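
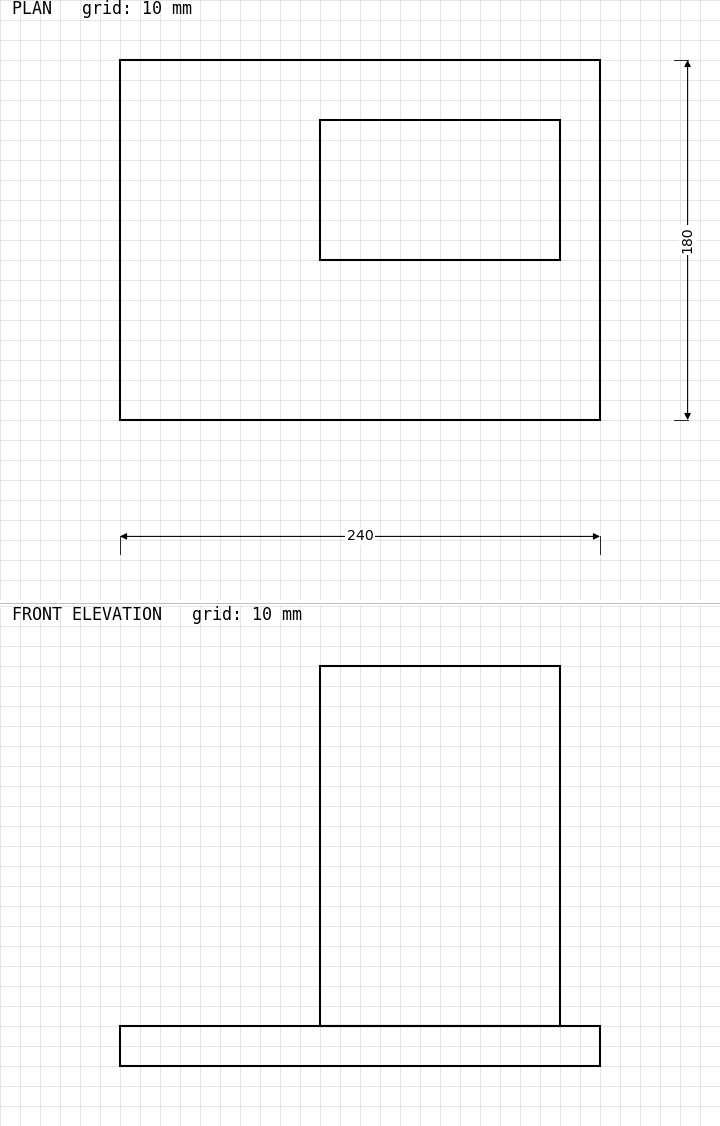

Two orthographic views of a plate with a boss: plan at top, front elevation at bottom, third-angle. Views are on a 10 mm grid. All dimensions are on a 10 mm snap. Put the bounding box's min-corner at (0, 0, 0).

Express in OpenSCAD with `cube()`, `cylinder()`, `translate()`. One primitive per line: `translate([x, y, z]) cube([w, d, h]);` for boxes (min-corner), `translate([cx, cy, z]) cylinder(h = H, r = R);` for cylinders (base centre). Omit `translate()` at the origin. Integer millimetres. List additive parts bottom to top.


cube([240, 180, 20]);
translate([100, 80, 20]) cube([120, 70, 180]);


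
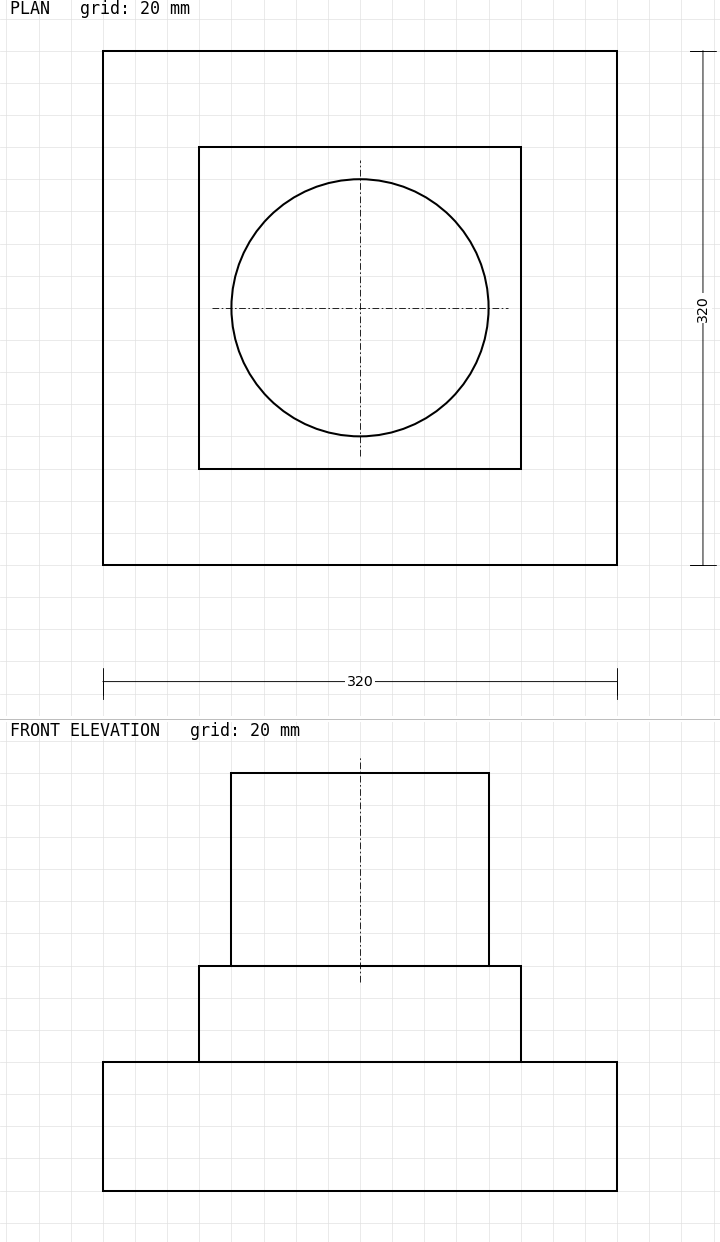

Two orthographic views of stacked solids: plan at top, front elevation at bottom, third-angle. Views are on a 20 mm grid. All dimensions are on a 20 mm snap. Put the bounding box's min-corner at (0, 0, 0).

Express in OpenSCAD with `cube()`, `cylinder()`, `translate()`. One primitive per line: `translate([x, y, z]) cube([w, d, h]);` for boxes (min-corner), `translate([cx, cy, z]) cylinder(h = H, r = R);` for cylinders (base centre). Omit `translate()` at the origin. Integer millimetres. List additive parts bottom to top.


cube([320, 320, 80]);
translate([60, 60, 80]) cube([200, 200, 60]);
translate([160, 160, 140]) cylinder(h = 120, r = 80);


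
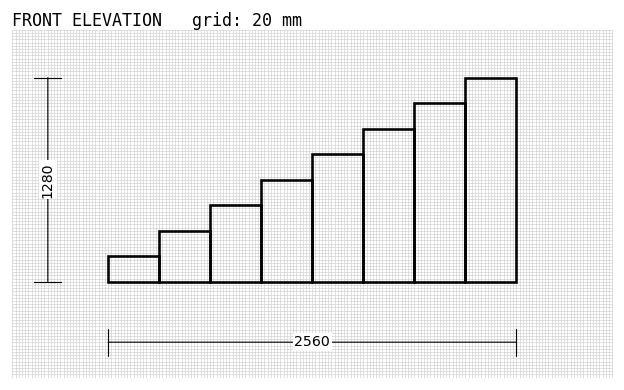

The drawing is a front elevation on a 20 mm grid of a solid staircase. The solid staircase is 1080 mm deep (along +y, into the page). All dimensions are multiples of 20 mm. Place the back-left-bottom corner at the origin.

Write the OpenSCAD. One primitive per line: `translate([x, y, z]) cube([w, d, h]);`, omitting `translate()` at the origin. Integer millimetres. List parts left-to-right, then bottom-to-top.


cube([320, 1080, 160]);
translate([320, 0, 0]) cube([320, 1080, 320]);
translate([640, 0, 0]) cube([320, 1080, 480]);
translate([960, 0, 0]) cube([320, 1080, 640]);
translate([1280, 0, 0]) cube([320, 1080, 800]);
translate([1600, 0, 0]) cube([320, 1080, 960]);
translate([1920, 0, 0]) cube([320, 1080, 1120]);
translate([2240, 0, 0]) cube([320, 1080, 1280]);


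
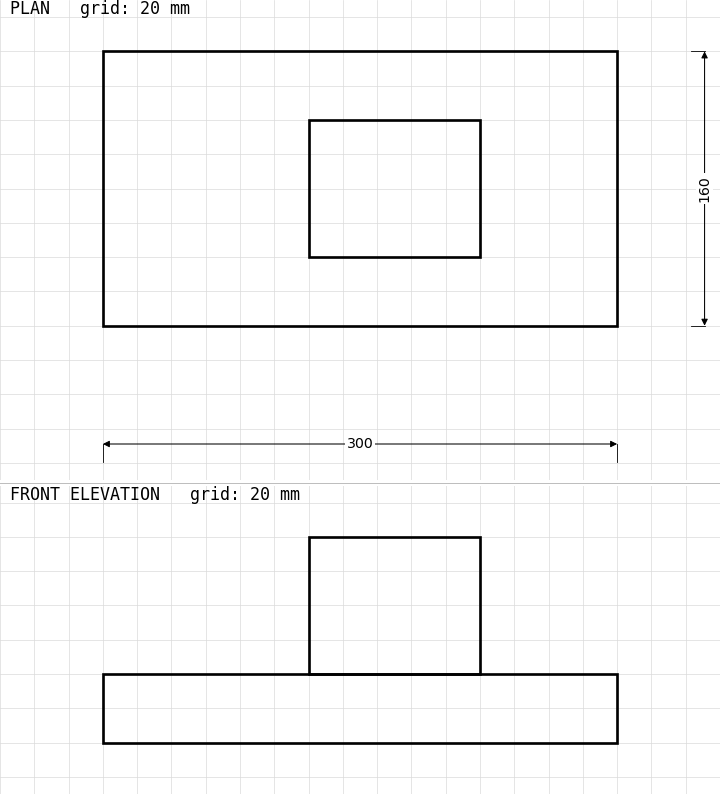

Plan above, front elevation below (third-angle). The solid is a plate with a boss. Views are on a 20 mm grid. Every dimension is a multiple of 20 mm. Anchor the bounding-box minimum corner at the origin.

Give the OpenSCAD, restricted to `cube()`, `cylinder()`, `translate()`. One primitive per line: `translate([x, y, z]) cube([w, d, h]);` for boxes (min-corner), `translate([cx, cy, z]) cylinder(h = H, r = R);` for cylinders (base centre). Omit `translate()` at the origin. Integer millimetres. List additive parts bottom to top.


cube([300, 160, 40]);
translate([120, 40, 40]) cube([100, 80, 80]);


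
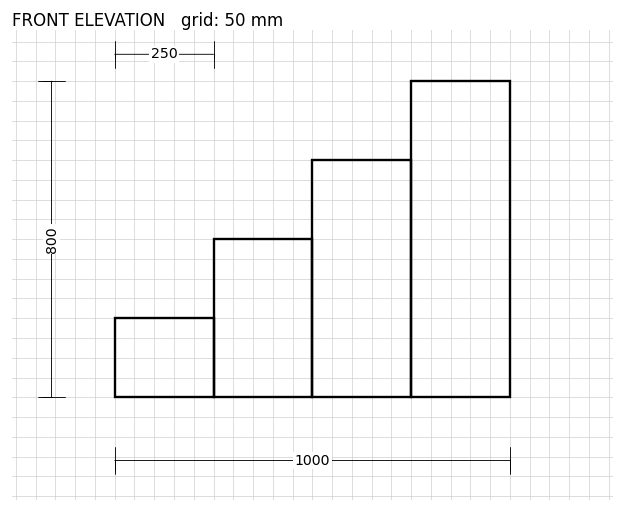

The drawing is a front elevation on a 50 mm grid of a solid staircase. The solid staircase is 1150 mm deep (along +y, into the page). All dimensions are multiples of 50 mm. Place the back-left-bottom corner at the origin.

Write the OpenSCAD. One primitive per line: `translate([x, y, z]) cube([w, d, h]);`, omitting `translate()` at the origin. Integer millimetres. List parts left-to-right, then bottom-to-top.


cube([250, 1150, 200]);
translate([250, 0, 0]) cube([250, 1150, 400]);
translate([500, 0, 0]) cube([250, 1150, 600]);
translate([750, 0, 0]) cube([250, 1150, 800]);


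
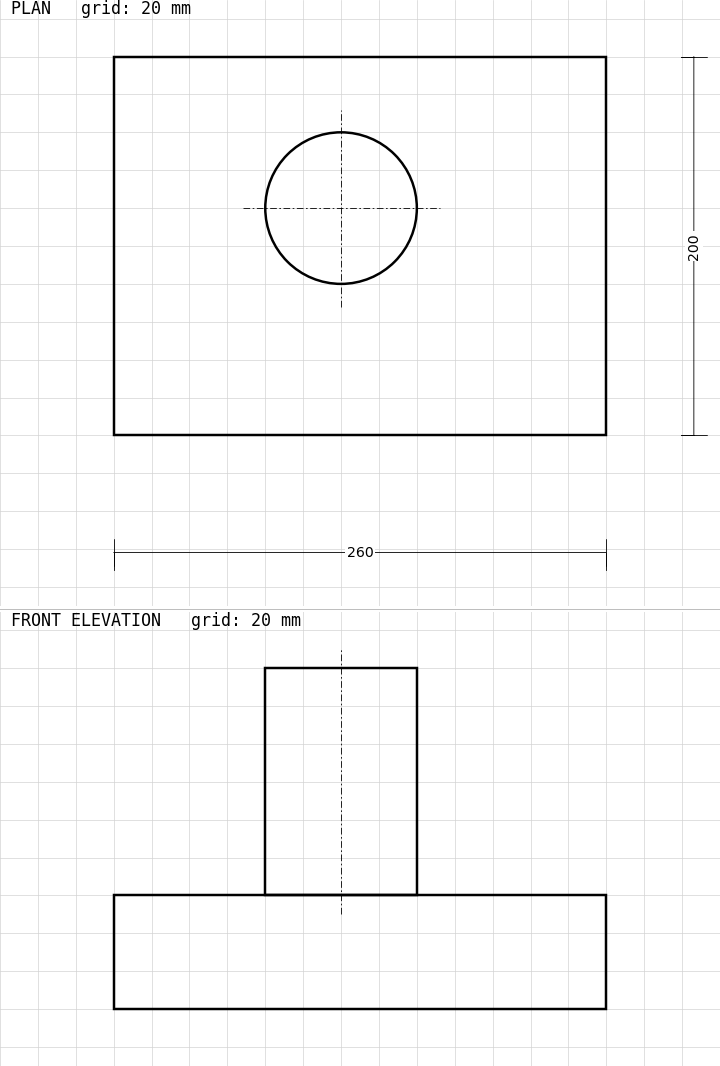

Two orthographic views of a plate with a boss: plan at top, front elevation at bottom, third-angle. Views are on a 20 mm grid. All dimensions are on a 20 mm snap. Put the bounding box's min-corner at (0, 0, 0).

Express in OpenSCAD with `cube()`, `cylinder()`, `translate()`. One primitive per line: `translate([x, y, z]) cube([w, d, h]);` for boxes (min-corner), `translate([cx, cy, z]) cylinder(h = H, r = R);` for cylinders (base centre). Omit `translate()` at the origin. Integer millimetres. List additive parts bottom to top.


cube([260, 200, 60]);
translate([120, 120, 60]) cylinder(h = 120, r = 40);


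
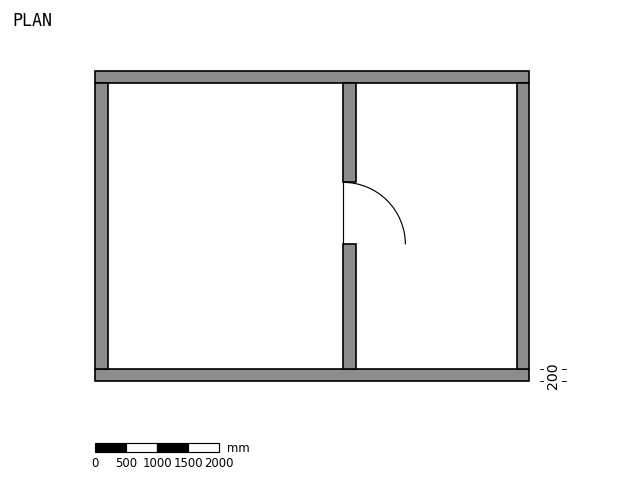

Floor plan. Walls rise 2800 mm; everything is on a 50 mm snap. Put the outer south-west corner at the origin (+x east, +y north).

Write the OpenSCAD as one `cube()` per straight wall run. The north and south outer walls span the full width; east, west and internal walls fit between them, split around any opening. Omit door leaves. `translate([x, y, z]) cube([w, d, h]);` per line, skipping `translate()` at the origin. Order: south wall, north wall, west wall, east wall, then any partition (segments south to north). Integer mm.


cube([7000, 200, 2800]);
translate([0, 4800, 0]) cube([7000, 200, 2800]);
translate([0, 200, 0]) cube([200, 4600, 2800]);
translate([6800, 200, 0]) cube([200, 4600, 2800]);
translate([4000, 200, 0]) cube([200, 2000, 2800]);
translate([4000, 3200, 0]) cube([200, 1600, 2800]);


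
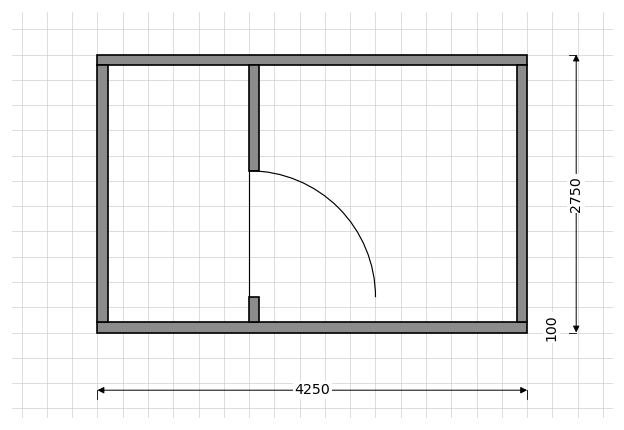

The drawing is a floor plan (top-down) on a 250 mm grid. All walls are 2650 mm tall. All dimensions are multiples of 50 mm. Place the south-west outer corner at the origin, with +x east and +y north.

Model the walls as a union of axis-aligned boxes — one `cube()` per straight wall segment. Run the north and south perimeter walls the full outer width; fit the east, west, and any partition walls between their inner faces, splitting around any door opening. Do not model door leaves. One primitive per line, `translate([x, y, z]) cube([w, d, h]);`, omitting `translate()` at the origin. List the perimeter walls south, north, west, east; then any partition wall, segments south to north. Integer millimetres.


cube([4250, 100, 2650]);
translate([0, 2650, 0]) cube([4250, 100, 2650]);
translate([0, 100, 0]) cube([100, 2550, 2650]);
translate([4150, 100, 0]) cube([100, 2550, 2650]);
translate([1500, 100, 0]) cube([100, 250, 2650]);
translate([1500, 1600, 0]) cube([100, 1050, 2650]);


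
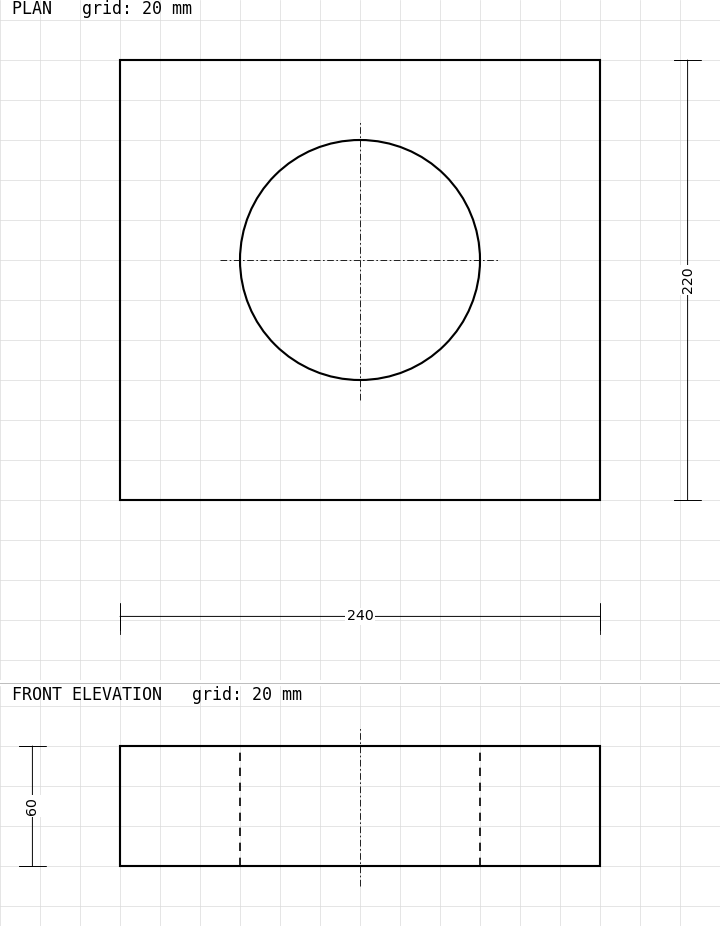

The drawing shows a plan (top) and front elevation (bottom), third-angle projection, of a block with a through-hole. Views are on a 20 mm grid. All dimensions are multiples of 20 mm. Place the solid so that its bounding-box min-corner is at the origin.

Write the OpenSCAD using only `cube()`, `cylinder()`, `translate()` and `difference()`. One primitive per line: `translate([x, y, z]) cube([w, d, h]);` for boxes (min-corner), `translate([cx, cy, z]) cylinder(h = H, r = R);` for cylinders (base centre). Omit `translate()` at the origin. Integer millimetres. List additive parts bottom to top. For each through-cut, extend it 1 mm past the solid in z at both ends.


difference() {
  cube([240, 220, 60]);
  translate([120, 120, -1]) cylinder(h = 62, r = 60);
}


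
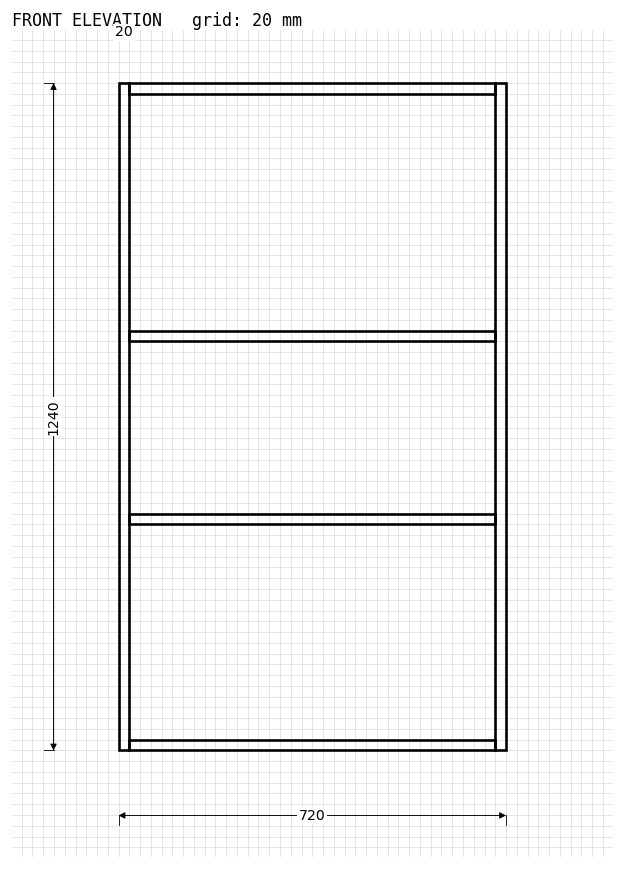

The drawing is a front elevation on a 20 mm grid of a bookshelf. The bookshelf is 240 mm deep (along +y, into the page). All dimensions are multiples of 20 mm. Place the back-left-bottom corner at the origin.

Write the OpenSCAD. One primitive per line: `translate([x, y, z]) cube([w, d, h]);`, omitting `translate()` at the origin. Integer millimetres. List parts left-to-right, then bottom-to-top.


cube([20, 240, 1240]);
translate([20, 0, 0]) cube([680, 240, 20]);
translate([20, 0, 420]) cube([680, 240, 20]);
translate([20, 0, 760]) cube([680, 240, 20]);
translate([20, 0, 1220]) cube([680, 240, 20]);
translate([700, 0, 0]) cube([20, 240, 1240]);


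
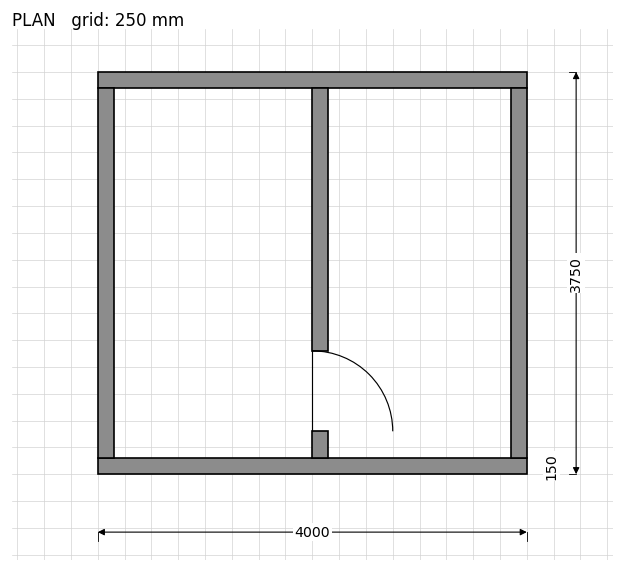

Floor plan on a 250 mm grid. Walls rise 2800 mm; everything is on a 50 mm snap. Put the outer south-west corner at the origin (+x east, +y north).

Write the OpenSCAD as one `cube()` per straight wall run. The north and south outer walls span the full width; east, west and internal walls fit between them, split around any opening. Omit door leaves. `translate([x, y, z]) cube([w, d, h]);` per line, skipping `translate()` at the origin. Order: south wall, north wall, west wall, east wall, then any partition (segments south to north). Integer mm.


cube([4000, 150, 2800]);
translate([0, 3600, 0]) cube([4000, 150, 2800]);
translate([0, 150, 0]) cube([150, 3450, 2800]);
translate([3850, 150, 0]) cube([150, 3450, 2800]);
translate([2000, 150, 0]) cube([150, 250, 2800]);
translate([2000, 1150, 0]) cube([150, 2450, 2800]);


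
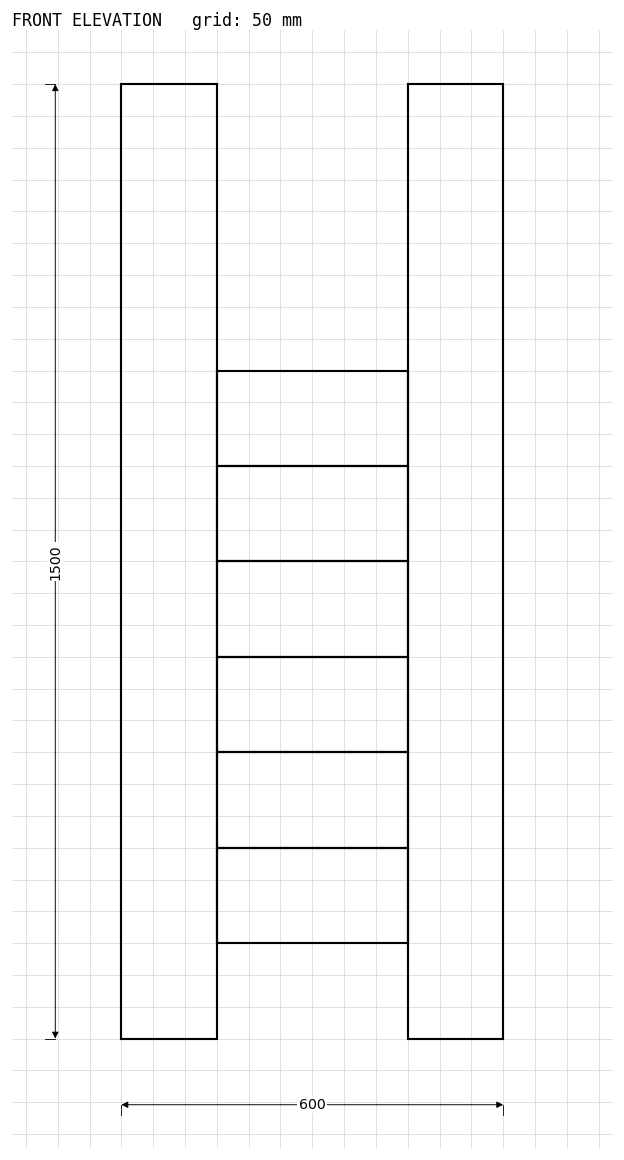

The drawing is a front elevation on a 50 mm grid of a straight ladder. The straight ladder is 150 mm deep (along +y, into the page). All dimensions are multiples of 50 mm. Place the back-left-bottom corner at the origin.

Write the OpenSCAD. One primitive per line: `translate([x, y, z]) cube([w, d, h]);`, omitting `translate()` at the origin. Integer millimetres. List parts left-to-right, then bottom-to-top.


cube([150, 150, 1500]);
translate([150, 0, 150]) cube([300, 150, 150]);
translate([150, 0, 300]) cube([300, 150, 150]);
translate([150, 0, 450]) cube([300, 150, 150]);
translate([150, 0, 600]) cube([300, 150, 150]);
translate([150, 0, 750]) cube([300, 150, 150]);
translate([150, 0, 900]) cube([300, 150, 150]);
translate([450, 0, 0]) cube([150, 150, 1500]);


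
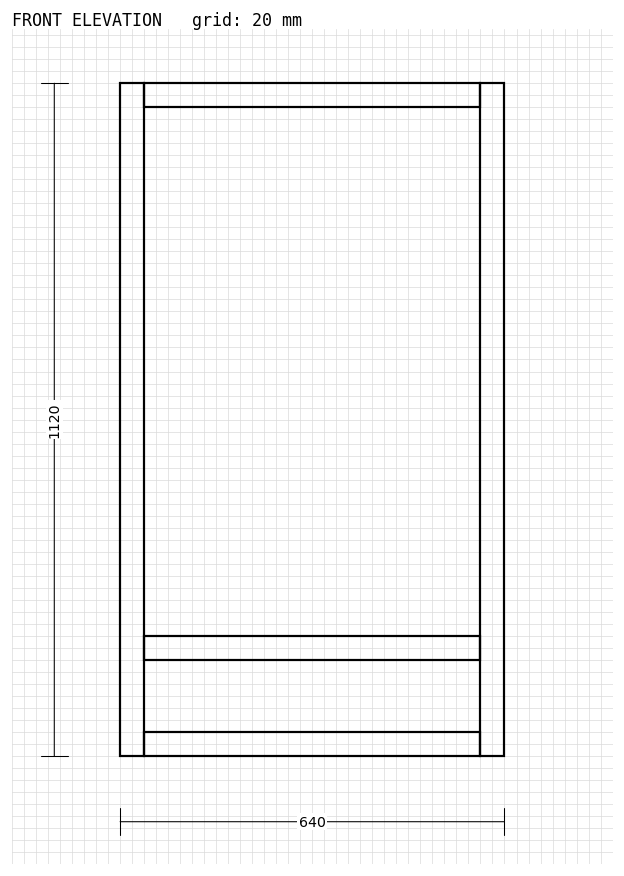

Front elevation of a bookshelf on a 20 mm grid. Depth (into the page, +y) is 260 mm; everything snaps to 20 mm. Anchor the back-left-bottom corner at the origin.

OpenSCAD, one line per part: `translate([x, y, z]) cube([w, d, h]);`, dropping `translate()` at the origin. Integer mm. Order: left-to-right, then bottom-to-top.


cube([40, 260, 1120]);
translate([40, 0, 0]) cube([560, 260, 40]);
translate([40, 0, 160]) cube([560, 260, 40]);
translate([40, 0, 1080]) cube([560, 260, 40]);
translate([600, 0, 0]) cube([40, 260, 1120]);


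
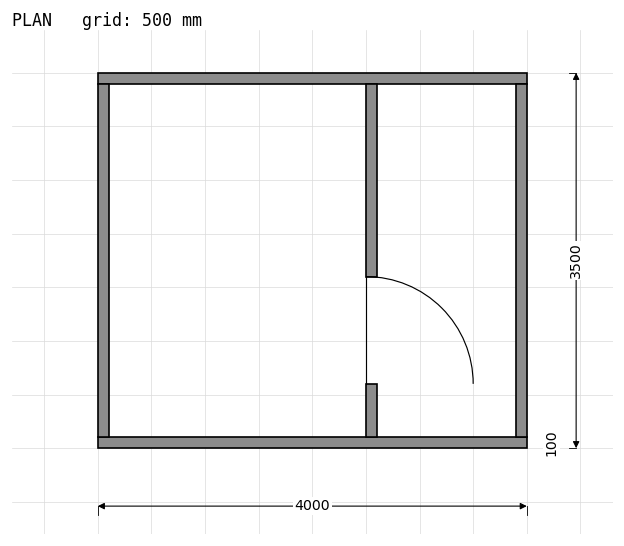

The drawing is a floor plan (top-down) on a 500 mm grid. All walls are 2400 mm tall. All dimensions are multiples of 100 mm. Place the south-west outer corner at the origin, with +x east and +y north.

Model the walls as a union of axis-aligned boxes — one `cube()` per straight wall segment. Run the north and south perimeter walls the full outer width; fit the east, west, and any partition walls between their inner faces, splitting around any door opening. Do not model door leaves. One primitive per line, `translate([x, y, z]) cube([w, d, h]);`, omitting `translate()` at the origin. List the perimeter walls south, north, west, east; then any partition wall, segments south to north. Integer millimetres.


cube([4000, 100, 2400]);
translate([0, 3400, 0]) cube([4000, 100, 2400]);
translate([0, 100, 0]) cube([100, 3300, 2400]);
translate([3900, 100, 0]) cube([100, 3300, 2400]);
translate([2500, 100, 0]) cube([100, 500, 2400]);
translate([2500, 1600, 0]) cube([100, 1800, 2400]);


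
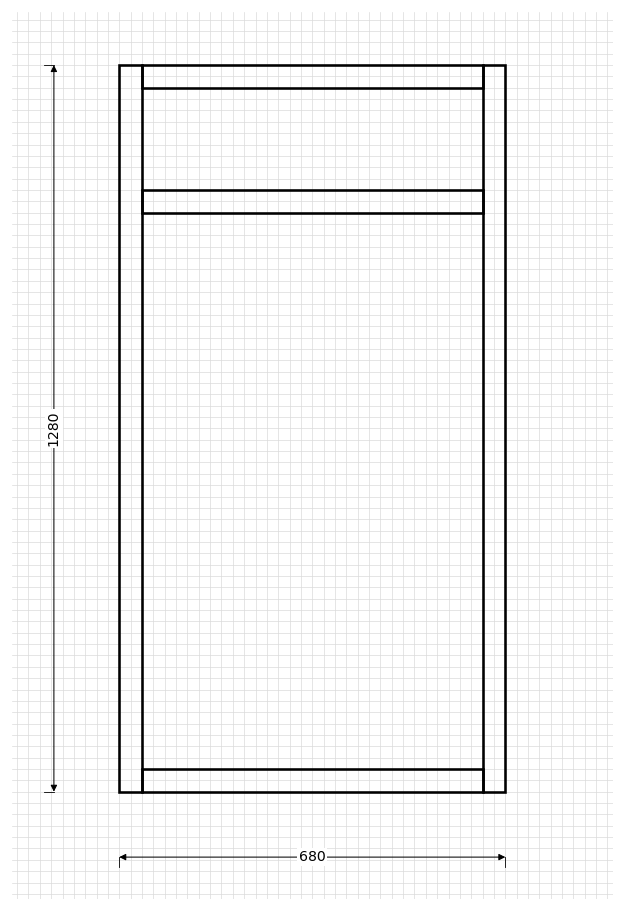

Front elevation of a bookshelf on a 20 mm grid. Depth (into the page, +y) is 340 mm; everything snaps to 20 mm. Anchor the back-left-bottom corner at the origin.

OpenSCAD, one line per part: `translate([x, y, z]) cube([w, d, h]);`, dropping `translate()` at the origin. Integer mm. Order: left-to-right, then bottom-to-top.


cube([40, 340, 1280]);
translate([40, 0, 0]) cube([600, 340, 40]);
translate([40, 0, 1020]) cube([600, 340, 40]);
translate([40, 0, 1240]) cube([600, 340, 40]);
translate([640, 0, 0]) cube([40, 340, 1280]);


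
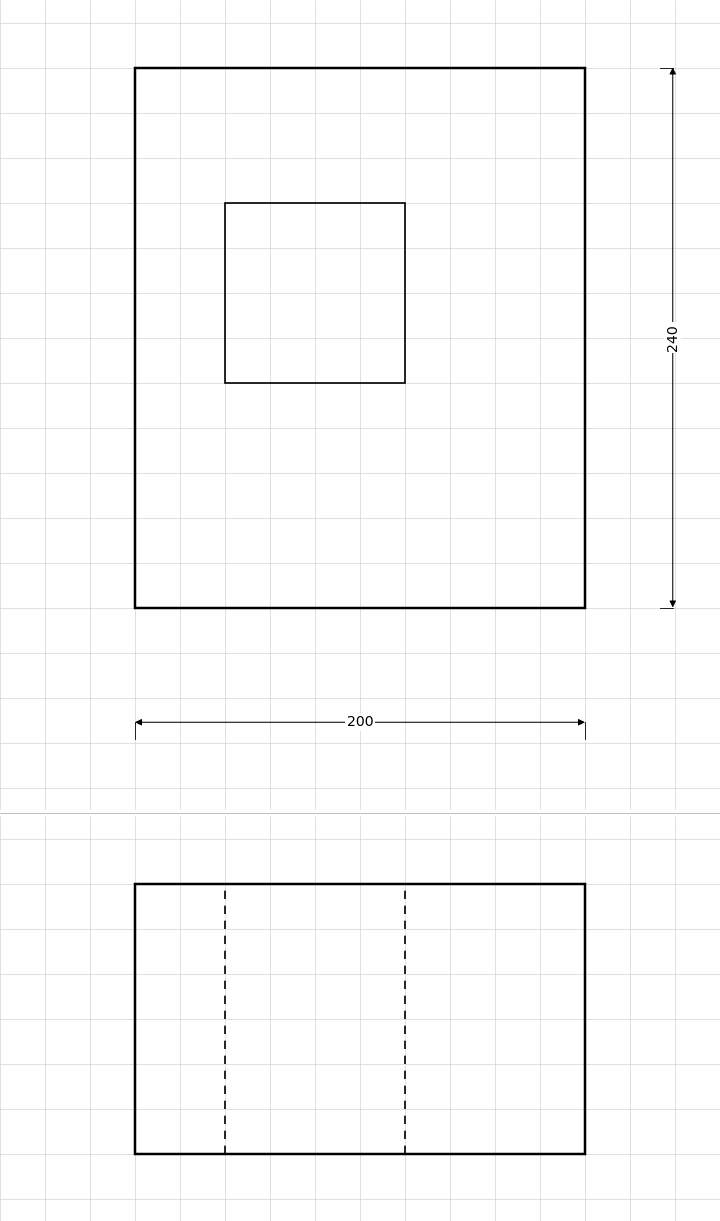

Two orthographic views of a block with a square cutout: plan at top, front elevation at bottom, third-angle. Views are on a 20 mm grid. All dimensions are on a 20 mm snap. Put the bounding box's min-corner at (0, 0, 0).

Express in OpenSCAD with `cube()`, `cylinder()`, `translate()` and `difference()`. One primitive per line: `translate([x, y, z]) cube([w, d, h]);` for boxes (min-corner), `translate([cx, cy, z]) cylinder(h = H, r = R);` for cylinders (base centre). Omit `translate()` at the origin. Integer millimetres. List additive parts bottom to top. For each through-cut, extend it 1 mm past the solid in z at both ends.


difference() {
  cube([200, 240, 120]);
  translate([40, 100, -1]) cube([80, 80, 122]);
}


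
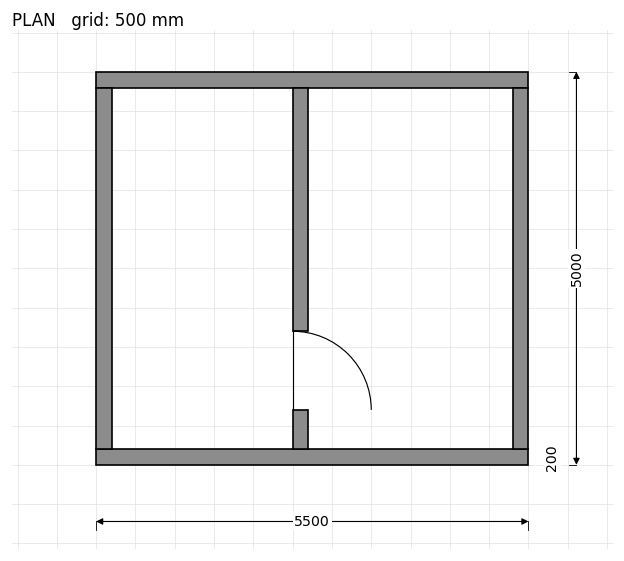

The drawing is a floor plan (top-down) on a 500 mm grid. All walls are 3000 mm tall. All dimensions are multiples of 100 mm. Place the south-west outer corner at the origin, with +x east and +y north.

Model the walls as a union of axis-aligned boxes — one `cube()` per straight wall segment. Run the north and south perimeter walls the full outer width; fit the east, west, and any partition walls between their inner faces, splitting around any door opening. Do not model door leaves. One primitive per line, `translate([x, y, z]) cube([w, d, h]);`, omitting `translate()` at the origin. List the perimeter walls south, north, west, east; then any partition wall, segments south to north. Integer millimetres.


cube([5500, 200, 3000]);
translate([0, 4800, 0]) cube([5500, 200, 3000]);
translate([0, 200, 0]) cube([200, 4600, 3000]);
translate([5300, 200, 0]) cube([200, 4600, 3000]);
translate([2500, 200, 0]) cube([200, 500, 3000]);
translate([2500, 1700, 0]) cube([200, 3100, 3000]);


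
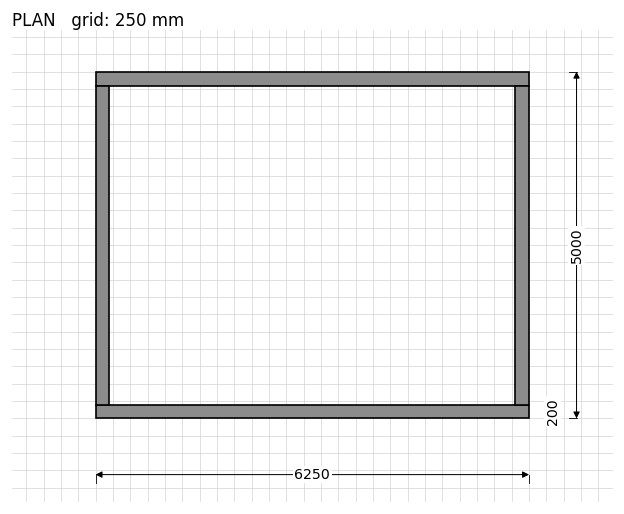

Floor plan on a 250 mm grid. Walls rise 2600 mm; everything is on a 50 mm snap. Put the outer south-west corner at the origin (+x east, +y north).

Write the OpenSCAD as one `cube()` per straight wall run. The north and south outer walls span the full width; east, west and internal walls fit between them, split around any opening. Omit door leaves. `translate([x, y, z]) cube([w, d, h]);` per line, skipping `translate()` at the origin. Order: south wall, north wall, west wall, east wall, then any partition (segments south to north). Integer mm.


cube([6250, 200, 2600]);
translate([0, 4800, 0]) cube([6250, 200, 2600]);
translate([0, 200, 0]) cube([200, 4600, 2600]);
translate([6050, 200, 0]) cube([200, 4600, 2600]);


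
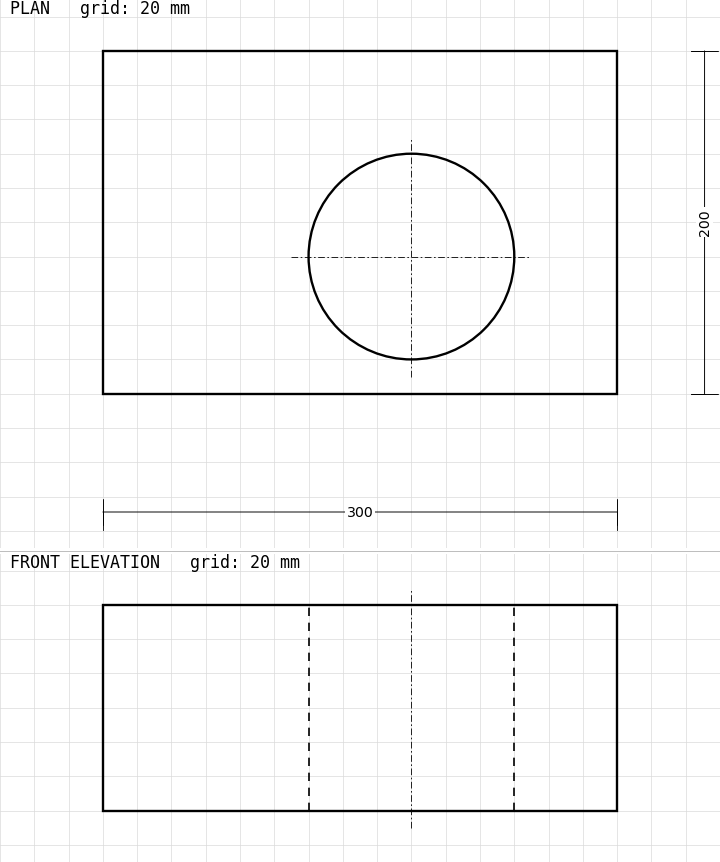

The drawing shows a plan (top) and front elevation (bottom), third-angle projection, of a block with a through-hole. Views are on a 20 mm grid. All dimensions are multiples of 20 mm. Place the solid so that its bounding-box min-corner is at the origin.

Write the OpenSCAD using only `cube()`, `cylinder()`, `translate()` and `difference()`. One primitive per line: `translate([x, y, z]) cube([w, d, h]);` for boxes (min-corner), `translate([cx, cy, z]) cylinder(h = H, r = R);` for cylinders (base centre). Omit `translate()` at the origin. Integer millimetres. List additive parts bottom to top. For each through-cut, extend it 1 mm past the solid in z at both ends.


difference() {
  cube([300, 200, 120]);
  translate([180, 80, -1]) cylinder(h = 122, r = 60);
}


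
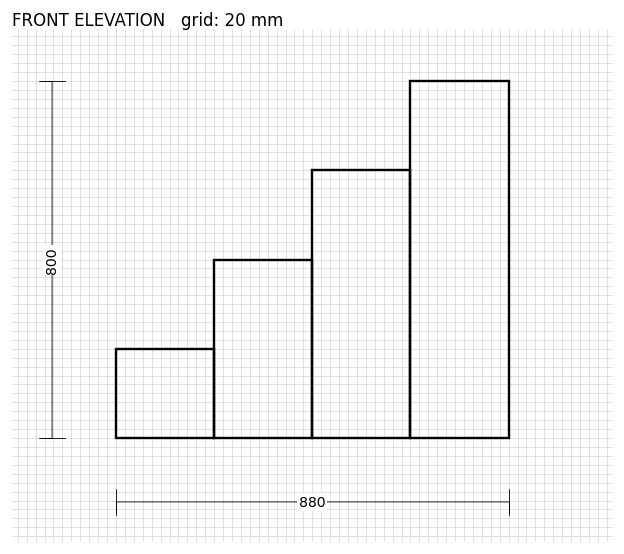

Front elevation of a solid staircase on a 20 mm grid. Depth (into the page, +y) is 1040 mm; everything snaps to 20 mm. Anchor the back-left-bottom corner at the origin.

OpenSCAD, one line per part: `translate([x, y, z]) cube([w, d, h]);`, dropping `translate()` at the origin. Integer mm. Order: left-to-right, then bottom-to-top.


cube([220, 1040, 200]);
translate([220, 0, 0]) cube([220, 1040, 400]);
translate([440, 0, 0]) cube([220, 1040, 600]);
translate([660, 0, 0]) cube([220, 1040, 800]);


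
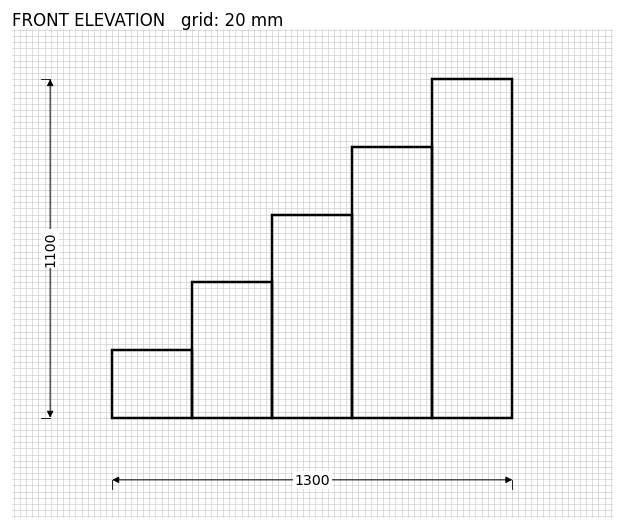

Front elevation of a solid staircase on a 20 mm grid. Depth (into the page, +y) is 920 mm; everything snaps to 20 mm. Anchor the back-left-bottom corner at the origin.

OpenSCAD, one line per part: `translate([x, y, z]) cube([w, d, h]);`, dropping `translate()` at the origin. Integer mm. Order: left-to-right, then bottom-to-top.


cube([260, 920, 220]);
translate([260, 0, 0]) cube([260, 920, 440]);
translate([520, 0, 0]) cube([260, 920, 660]);
translate([780, 0, 0]) cube([260, 920, 880]);
translate([1040, 0, 0]) cube([260, 920, 1100]);


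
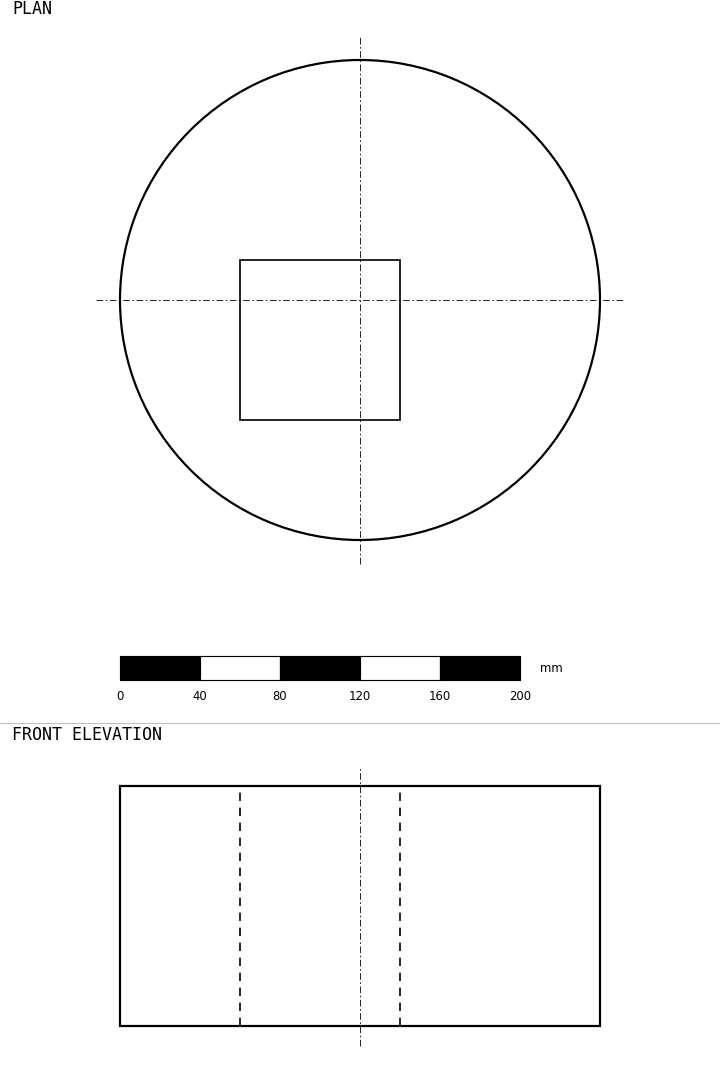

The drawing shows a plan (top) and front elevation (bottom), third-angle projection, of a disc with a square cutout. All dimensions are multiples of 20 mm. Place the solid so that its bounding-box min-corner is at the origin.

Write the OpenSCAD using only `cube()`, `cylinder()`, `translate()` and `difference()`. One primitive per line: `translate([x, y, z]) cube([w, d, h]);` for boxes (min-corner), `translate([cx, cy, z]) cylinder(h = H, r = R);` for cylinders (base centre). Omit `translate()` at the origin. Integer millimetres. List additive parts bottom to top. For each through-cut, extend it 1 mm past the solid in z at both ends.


difference() {
  translate([120, 120, 0]) cylinder(h = 120, r = 120);
  translate([60, 60, -1]) cube([80, 80, 122]);
}


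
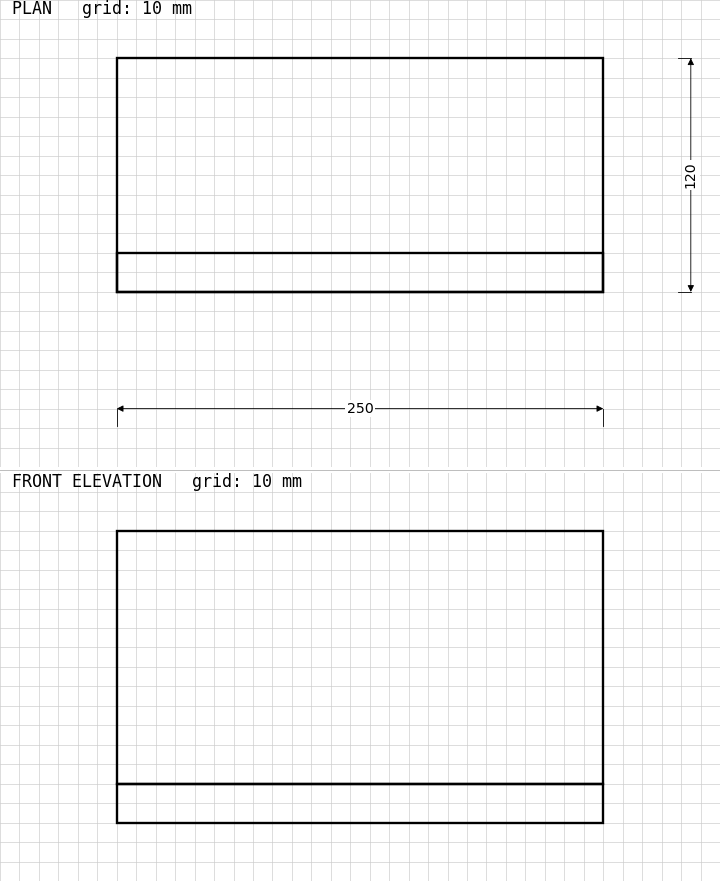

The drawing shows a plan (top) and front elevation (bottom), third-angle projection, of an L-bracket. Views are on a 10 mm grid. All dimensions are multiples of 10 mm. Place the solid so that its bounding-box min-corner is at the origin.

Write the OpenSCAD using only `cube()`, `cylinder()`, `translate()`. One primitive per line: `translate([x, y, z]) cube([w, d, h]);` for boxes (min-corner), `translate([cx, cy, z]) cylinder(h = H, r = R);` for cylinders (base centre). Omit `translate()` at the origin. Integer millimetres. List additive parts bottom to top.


cube([250, 120, 20]);
translate([0, 0, 20]) cube([250, 20, 130]);


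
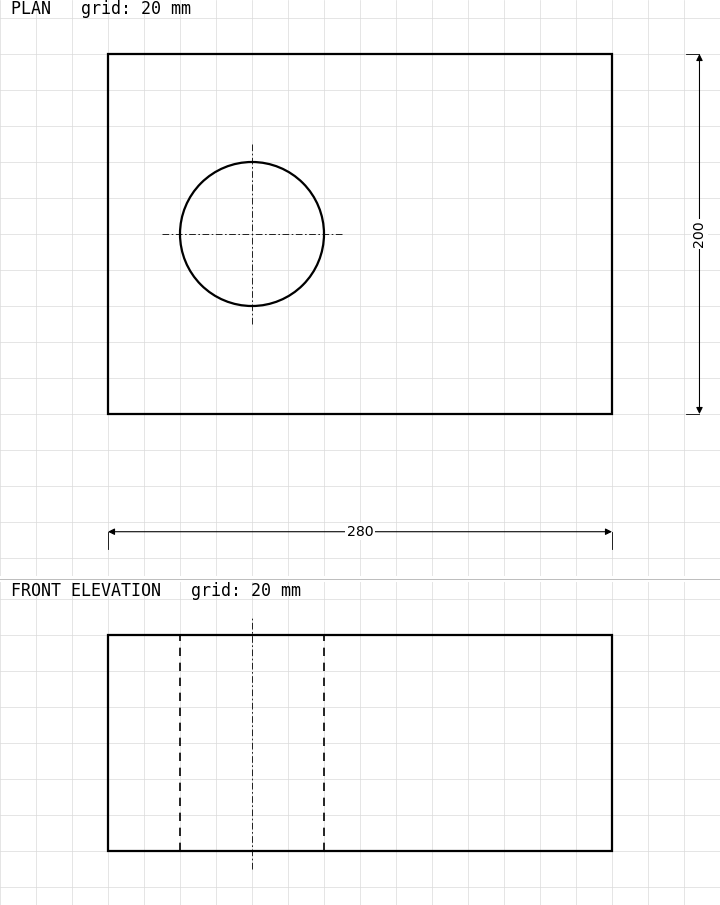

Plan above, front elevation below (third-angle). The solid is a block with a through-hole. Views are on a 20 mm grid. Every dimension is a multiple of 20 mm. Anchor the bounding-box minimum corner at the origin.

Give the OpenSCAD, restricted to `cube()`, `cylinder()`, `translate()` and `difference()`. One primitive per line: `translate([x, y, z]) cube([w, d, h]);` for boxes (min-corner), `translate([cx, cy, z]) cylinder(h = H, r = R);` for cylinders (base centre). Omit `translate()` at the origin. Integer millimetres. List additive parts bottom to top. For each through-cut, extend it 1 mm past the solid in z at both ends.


difference() {
  cube([280, 200, 120]);
  translate([80, 100, -1]) cylinder(h = 122, r = 40);
}


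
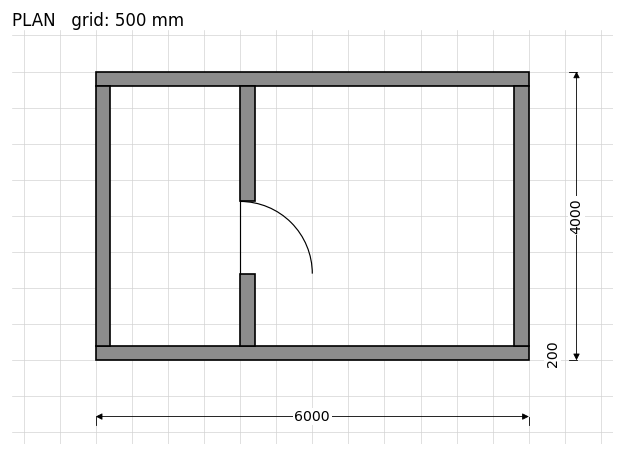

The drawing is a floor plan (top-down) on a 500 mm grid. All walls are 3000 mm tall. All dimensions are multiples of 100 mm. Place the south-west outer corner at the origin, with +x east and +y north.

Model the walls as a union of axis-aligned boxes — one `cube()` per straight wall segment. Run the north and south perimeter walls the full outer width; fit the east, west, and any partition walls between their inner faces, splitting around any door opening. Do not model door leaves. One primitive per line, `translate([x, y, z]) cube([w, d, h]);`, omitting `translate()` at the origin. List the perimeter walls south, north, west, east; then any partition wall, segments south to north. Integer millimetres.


cube([6000, 200, 3000]);
translate([0, 3800, 0]) cube([6000, 200, 3000]);
translate([0, 200, 0]) cube([200, 3600, 3000]);
translate([5800, 200, 0]) cube([200, 3600, 3000]);
translate([2000, 200, 0]) cube([200, 1000, 3000]);
translate([2000, 2200, 0]) cube([200, 1600, 3000]);


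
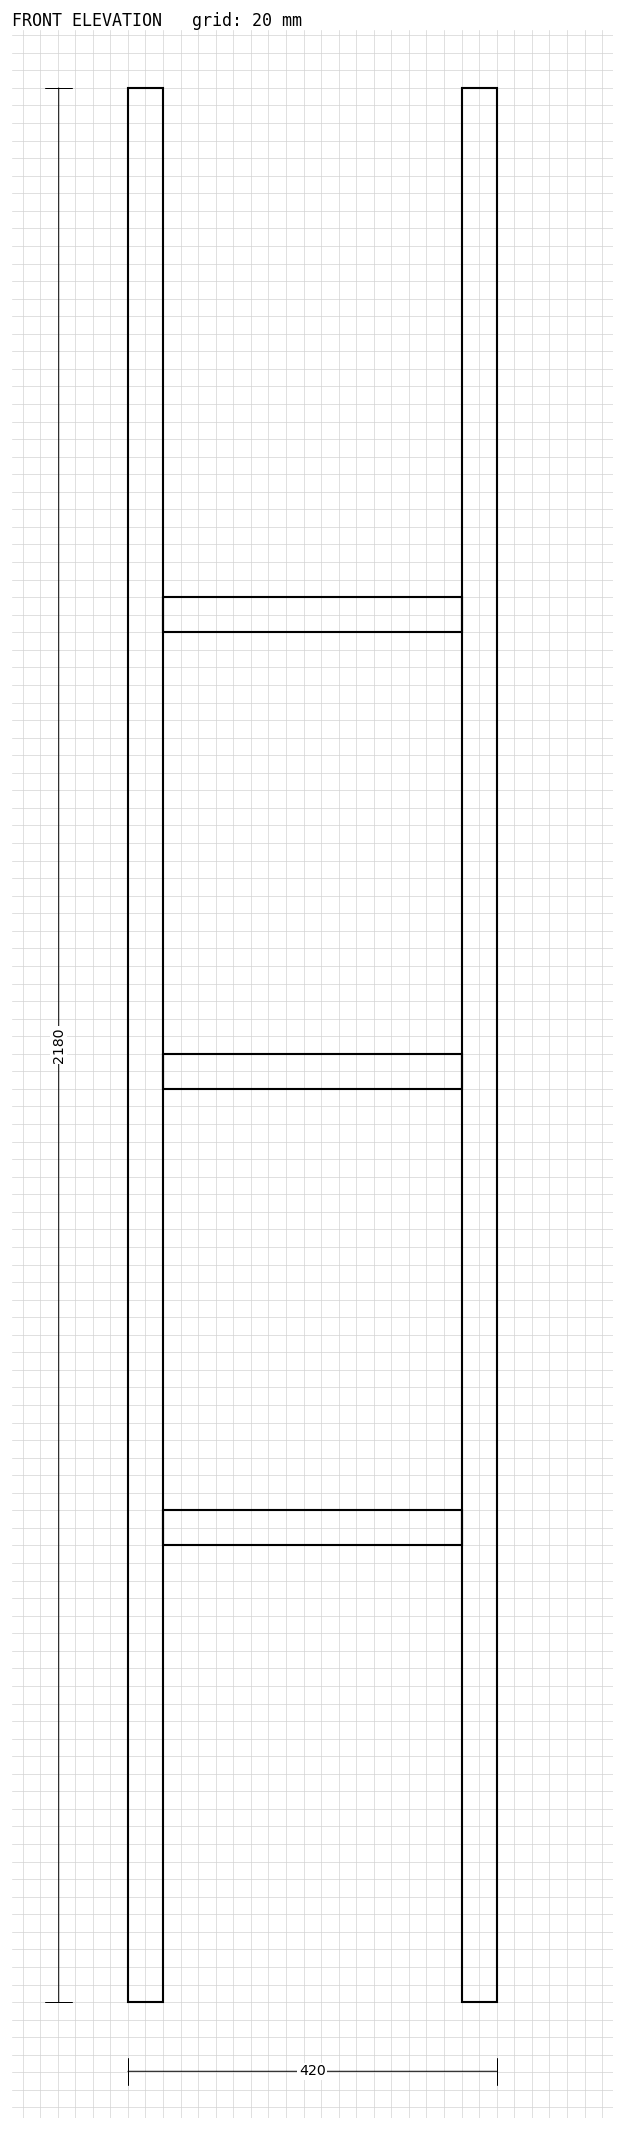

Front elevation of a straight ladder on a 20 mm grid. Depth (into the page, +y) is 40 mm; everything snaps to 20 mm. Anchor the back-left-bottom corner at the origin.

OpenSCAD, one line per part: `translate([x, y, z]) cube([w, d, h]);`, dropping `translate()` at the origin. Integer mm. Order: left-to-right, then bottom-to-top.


cube([40, 40, 2180]);
translate([40, 0, 520]) cube([340, 40, 40]);
translate([40, 0, 1040]) cube([340, 40, 40]);
translate([40, 0, 1560]) cube([340, 40, 40]);
translate([380, 0, 0]) cube([40, 40, 2180]);


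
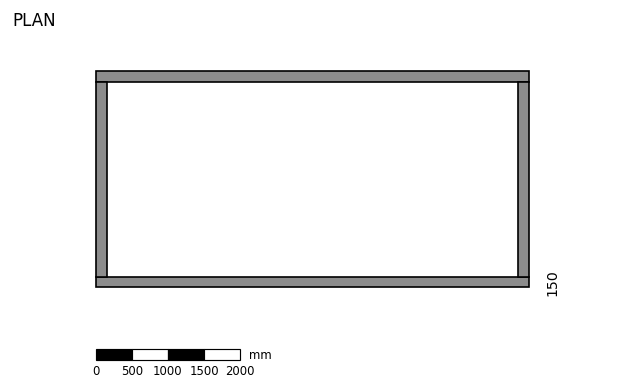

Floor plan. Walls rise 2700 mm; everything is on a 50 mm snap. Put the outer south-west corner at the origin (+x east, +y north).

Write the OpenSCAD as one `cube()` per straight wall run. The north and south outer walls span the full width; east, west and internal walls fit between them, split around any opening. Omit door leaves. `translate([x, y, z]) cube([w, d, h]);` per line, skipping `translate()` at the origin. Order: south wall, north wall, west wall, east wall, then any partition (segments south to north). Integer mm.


cube([6000, 150, 2700]);
translate([0, 2850, 0]) cube([6000, 150, 2700]);
translate([0, 150, 0]) cube([150, 2700, 2700]);
translate([5850, 150, 0]) cube([150, 2700, 2700]);


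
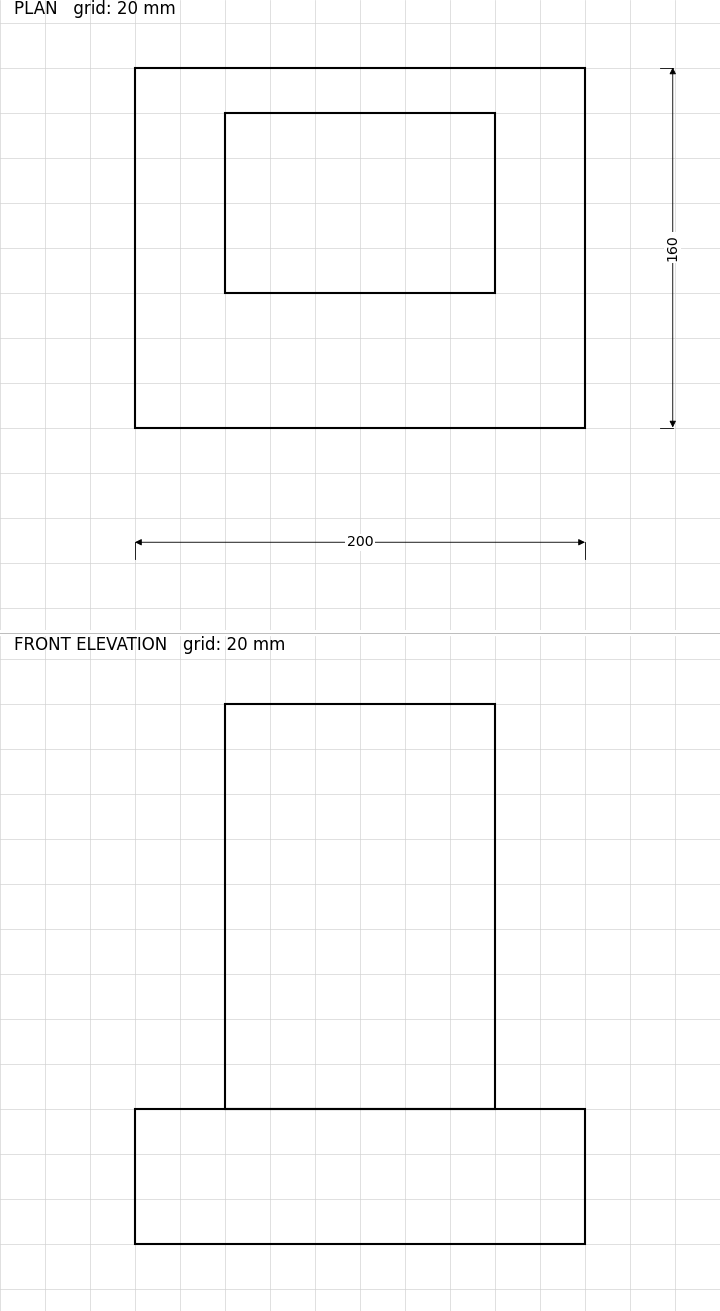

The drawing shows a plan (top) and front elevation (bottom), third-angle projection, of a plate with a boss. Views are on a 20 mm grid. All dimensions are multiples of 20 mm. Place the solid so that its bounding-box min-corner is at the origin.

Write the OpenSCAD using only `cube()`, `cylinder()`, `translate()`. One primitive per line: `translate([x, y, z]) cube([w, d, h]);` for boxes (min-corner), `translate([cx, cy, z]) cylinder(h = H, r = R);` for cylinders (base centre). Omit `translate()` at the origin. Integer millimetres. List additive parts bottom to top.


cube([200, 160, 60]);
translate([40, 60, 60]) cube([120, 80, 180]);


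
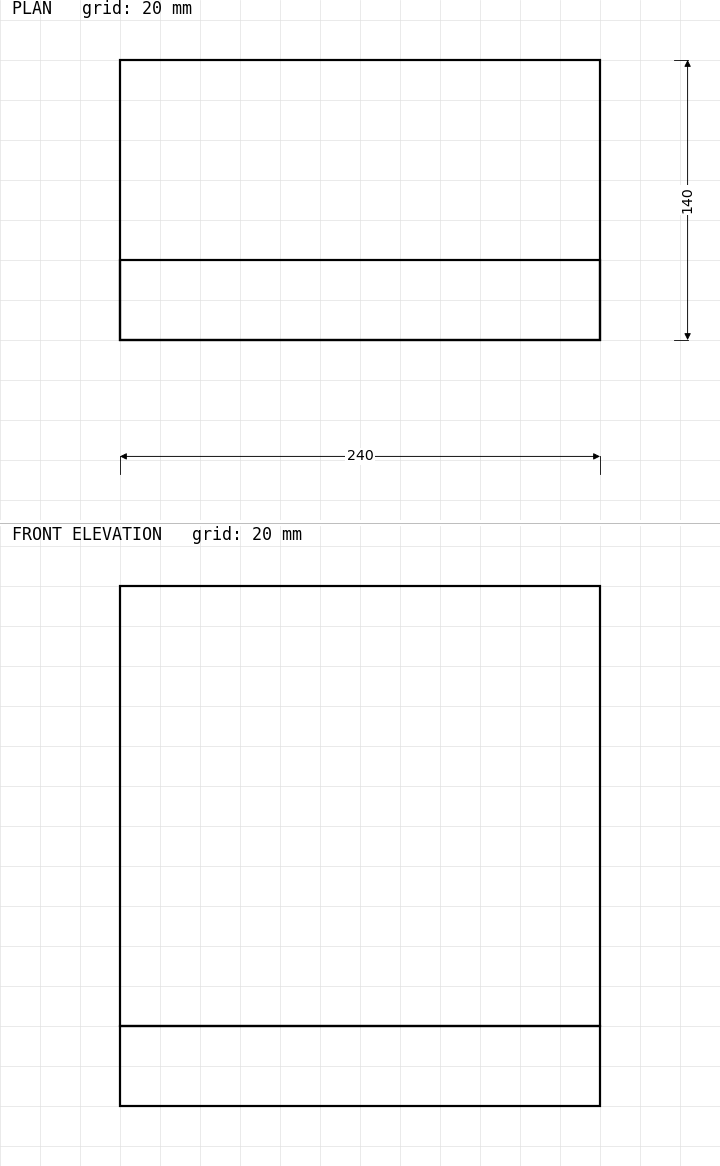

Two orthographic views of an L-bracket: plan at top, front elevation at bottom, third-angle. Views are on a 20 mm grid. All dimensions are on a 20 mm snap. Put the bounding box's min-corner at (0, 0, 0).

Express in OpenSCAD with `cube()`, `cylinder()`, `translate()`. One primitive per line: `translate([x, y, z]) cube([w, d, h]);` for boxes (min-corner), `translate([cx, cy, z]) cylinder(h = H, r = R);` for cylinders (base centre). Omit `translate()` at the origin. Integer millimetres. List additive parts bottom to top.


cube([240, 140, 40]);
translate([0, 0, 40]) cube([240, 40, 220]);


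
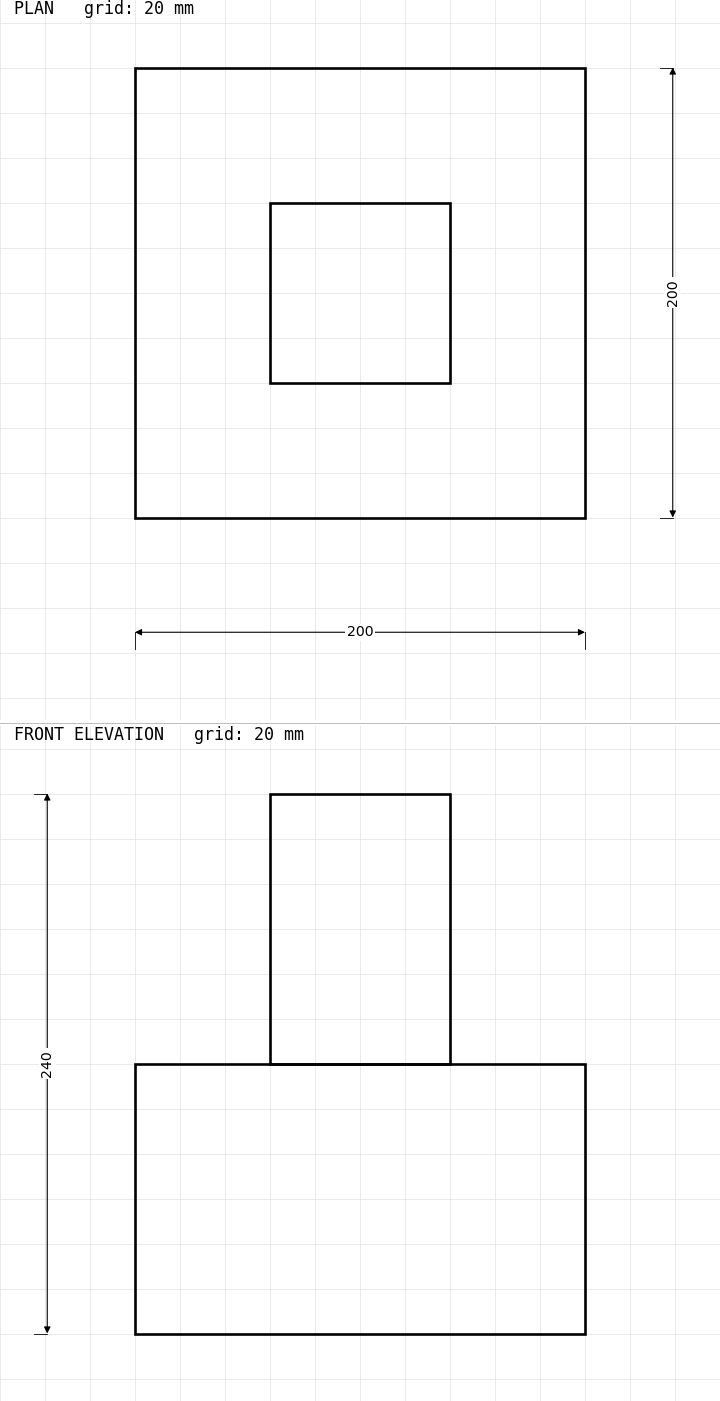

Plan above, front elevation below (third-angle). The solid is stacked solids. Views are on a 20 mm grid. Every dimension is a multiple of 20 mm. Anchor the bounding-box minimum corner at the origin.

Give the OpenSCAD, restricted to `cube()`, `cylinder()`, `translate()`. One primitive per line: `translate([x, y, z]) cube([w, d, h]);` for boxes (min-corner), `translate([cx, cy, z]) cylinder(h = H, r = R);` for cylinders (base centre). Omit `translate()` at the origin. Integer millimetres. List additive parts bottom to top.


cube([200, 200, 120]);
translate([60, 60, 120]) cube([80, 80, 120]);


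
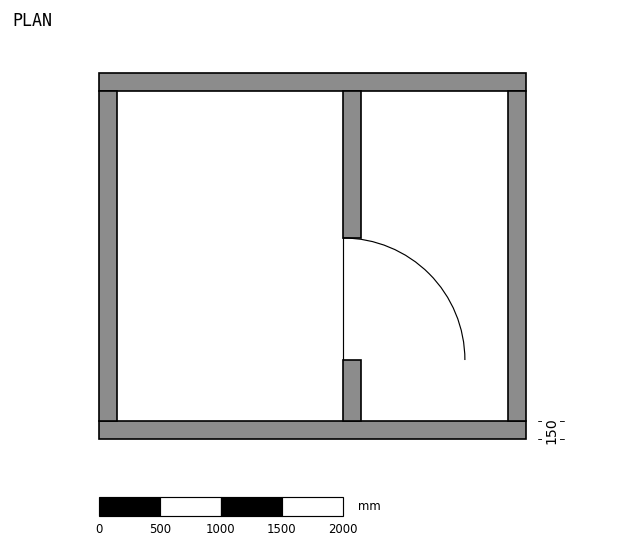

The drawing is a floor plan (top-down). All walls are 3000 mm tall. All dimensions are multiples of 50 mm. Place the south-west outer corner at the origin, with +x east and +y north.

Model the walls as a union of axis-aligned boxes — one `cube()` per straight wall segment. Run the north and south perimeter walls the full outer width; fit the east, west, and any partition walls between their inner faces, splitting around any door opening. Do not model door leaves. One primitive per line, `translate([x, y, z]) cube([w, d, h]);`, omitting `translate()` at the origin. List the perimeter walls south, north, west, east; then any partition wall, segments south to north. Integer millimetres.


cube([3500, 150, 3000]);
translate([0, 2850, 0]) cube([3500, 150, 3000]);
translate([0, 150, 0]) cube([150, 2700, 3000]);
translate([3350, 150, 0]) cube([150, 2700, 3000]);
translate([2000, 150, 0]) cube([150, 500, 3000]);
translate([2000, 1650, 0]) cube([150, 1200, 3000]);


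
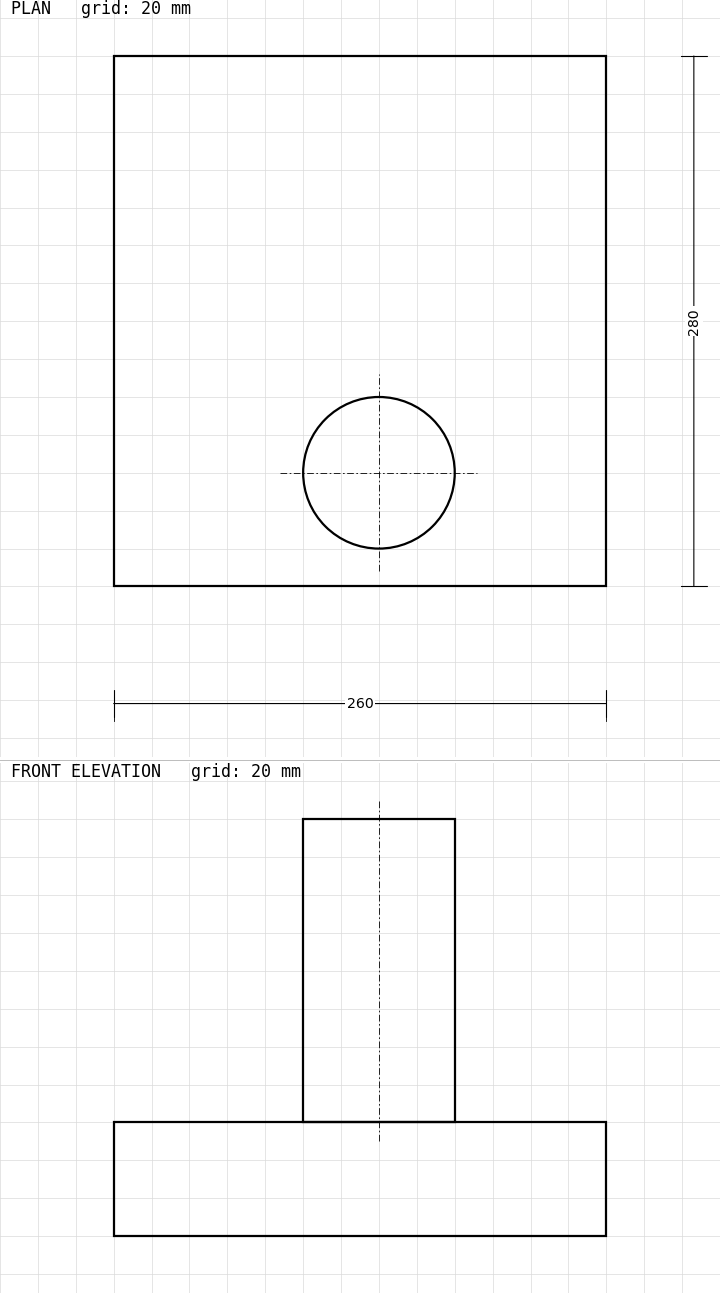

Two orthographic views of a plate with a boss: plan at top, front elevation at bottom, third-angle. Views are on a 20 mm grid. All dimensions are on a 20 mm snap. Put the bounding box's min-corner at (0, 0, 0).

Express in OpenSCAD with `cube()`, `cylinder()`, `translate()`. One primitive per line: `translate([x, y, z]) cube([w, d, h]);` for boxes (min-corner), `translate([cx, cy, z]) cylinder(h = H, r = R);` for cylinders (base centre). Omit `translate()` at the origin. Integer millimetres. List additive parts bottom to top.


cube([260, 280, 60]);
translate([140, 60, 60]) cylinder(h = 160, r = 40);


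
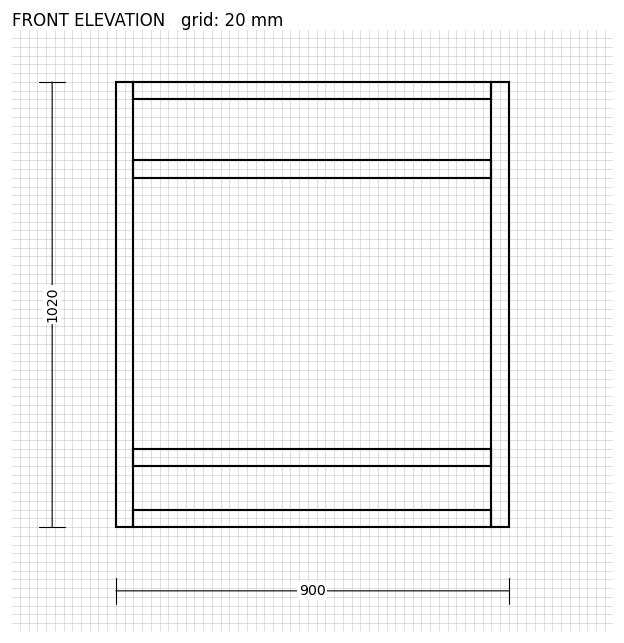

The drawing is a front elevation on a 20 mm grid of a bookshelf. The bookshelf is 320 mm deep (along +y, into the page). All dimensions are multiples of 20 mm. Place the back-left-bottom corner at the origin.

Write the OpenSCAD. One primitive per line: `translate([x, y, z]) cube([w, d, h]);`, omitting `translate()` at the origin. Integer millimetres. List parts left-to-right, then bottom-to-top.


cube([40, 320, 1020]);
translate([40, 0, 0]) cube([820, 320, 40]);
translate([40, 0, 140]) cube([820, 320, 40]);
translate([40, 0, 800]) cube([820, 320, 40]);
translate([40, 0, 980]) cube([820, 320, 40]);
translate([860, 0, 0]) cube([40, 320, 1020]);


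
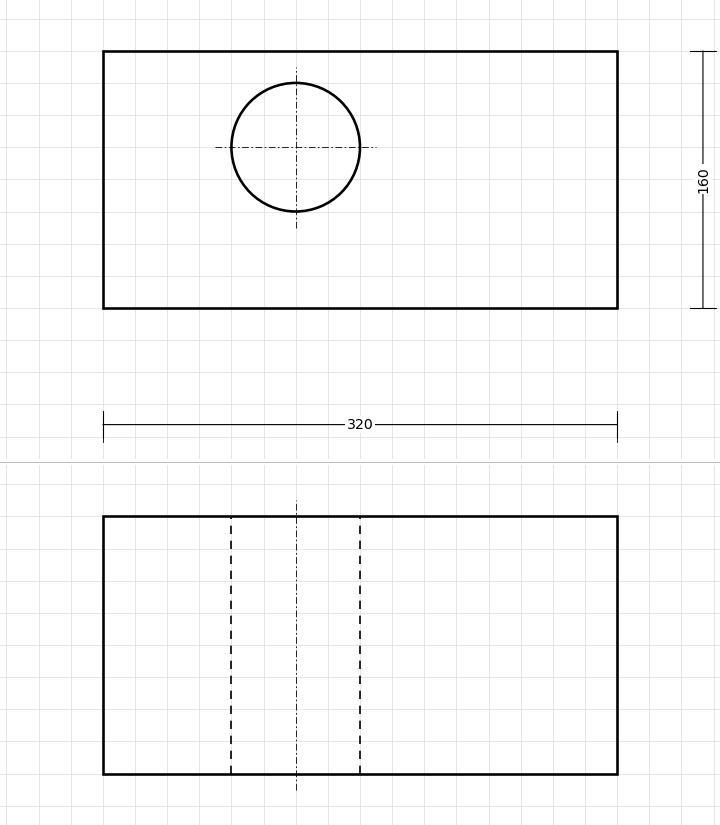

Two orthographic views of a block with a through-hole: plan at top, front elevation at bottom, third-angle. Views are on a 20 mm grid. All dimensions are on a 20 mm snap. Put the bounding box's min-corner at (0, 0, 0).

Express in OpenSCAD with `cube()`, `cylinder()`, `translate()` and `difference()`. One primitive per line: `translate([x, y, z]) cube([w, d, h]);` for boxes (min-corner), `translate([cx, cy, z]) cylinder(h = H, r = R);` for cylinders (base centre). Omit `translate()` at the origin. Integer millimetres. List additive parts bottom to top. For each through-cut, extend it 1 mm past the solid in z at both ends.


difference() {
  cube([320, 160, 160]);
  translate([120, 100, -1]) cylinder(h = 162, r = 40);
}


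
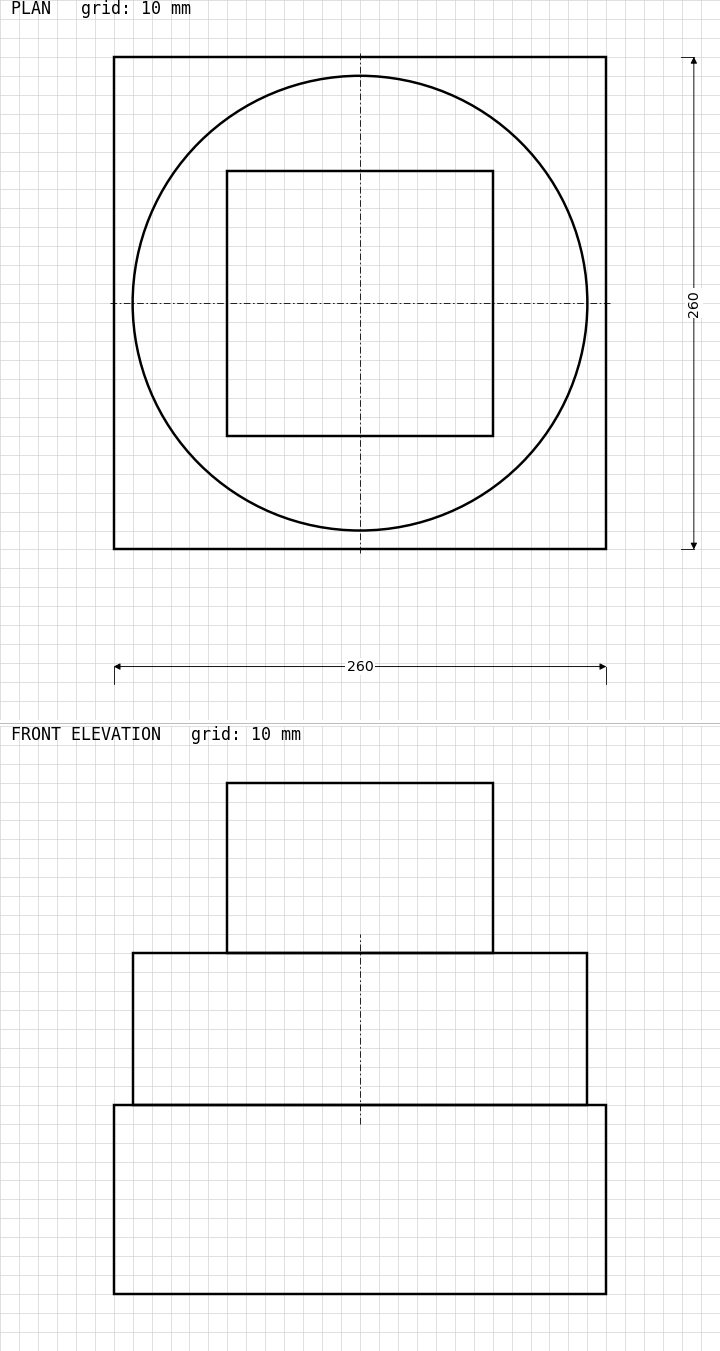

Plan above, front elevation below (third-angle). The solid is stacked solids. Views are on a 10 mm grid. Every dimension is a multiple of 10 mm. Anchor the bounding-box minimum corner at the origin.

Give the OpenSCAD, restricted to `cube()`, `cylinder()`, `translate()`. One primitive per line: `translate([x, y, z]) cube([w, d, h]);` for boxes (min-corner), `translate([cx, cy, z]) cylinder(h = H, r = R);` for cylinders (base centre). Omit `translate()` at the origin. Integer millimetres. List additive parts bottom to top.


cube([260, 260, 100]);
translate([130, 130, 100]) cylinder(h = 80, r = 120);
translate([60, 60, 180]) cube([140, 140, 90]);


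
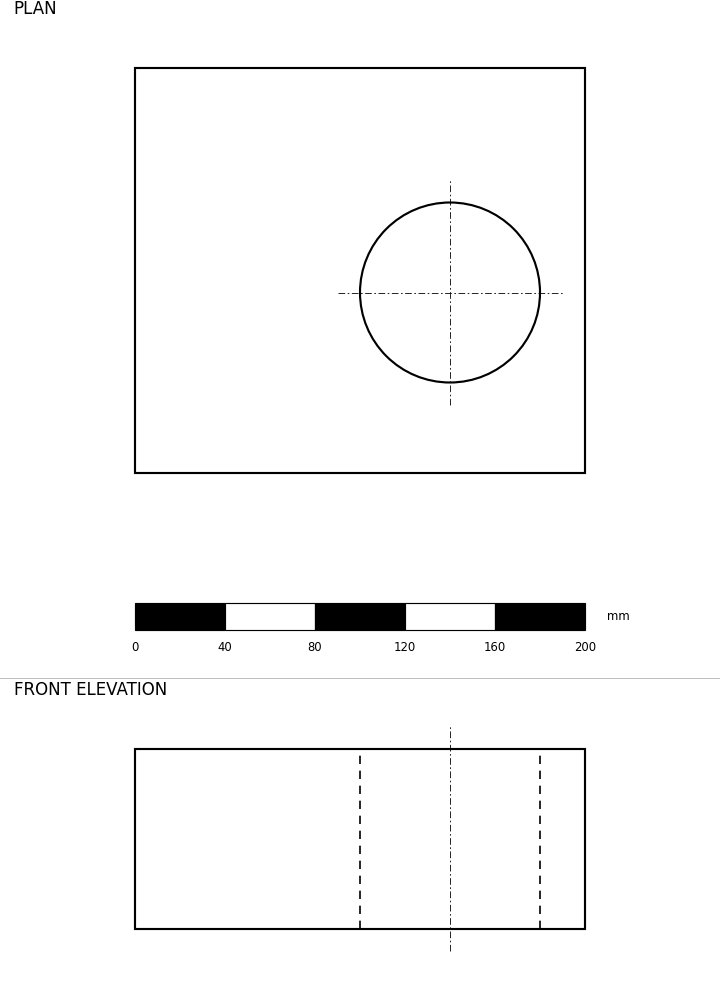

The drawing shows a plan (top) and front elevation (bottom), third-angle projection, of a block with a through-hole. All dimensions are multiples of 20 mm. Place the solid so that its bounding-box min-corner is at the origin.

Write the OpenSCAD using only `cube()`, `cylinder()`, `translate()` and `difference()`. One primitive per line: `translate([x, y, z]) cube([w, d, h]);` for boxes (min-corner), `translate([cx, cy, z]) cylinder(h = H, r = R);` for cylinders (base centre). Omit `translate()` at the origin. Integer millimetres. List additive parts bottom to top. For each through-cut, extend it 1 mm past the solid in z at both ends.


difference() {
  cube([200, 180, 80]);
  translate([140, 80, -1]) cylinder(h = 82, r = 40);
}


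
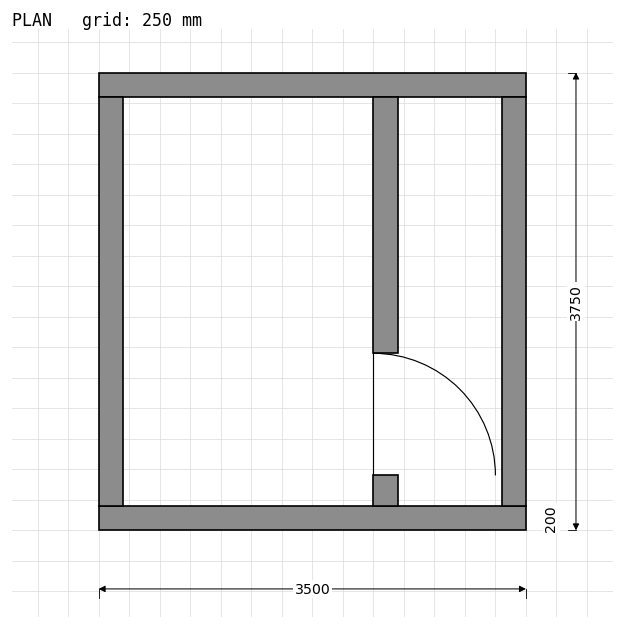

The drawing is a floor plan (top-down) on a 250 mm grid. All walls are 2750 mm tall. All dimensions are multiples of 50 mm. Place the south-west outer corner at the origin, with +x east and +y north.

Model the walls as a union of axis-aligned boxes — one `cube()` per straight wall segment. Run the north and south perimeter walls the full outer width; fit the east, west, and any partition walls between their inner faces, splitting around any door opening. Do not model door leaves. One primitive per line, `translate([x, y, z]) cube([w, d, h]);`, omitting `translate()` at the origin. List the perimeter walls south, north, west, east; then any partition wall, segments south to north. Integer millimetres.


cube([3500, 200, 2750]);
translate([0, 3550, 0]) cube([3500, 200, 2750]);
translate([0, 200, 0]) cube([200, 3350, 2750]);
translate([3300, 200, 0]) cube([200, 3350, 2750]);
translate([2250, 200, 0]) cube([200, 250, 2750]);
translate([2250, 1450, 0]) cube([200, 2100, 2750]);
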